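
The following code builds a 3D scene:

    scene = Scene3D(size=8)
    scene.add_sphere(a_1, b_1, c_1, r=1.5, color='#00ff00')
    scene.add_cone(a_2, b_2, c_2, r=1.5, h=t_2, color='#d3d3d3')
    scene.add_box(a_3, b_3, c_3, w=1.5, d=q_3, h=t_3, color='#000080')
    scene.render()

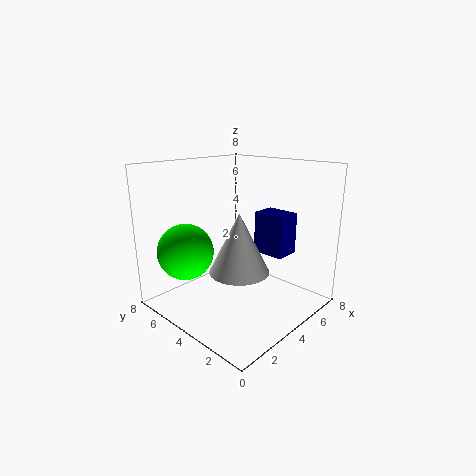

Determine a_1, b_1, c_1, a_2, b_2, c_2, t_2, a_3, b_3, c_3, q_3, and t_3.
a_1 = 1.5
b_1 = 5.5
c_1 = 3.5
a_2 = 2.5
b_2 = 2.5
c_2 = 3
t_2 = 3
a_3 = 6
b_3 = 2.5
c_3 = 2.5
q_3 = 2
t_3 = 2.5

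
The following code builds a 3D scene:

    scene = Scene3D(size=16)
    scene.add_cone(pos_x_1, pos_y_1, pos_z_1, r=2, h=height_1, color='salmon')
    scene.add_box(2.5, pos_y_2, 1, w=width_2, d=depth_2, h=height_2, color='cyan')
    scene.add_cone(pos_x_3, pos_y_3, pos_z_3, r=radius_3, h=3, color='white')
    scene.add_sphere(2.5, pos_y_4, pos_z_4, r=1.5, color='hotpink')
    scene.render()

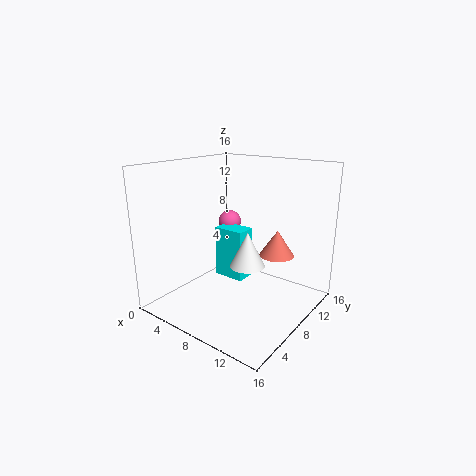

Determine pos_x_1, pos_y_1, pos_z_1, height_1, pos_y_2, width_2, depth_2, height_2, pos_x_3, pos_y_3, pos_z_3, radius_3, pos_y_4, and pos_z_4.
pos_x_1 = 11
pos_y_1 = 11.5
pos_z_1 = 5.5
height_1 = 3
pos_y_2 = 10.5
width_2 = 4
depth_2 = 2.5
height_2 = 6.5
pos_x_3 = 13.5
pos_y_3 = 2
pos_z_3 = 8.5
radius_3 = 1.5
pos_y_4 = 13.5
pos_z_4 = 7.5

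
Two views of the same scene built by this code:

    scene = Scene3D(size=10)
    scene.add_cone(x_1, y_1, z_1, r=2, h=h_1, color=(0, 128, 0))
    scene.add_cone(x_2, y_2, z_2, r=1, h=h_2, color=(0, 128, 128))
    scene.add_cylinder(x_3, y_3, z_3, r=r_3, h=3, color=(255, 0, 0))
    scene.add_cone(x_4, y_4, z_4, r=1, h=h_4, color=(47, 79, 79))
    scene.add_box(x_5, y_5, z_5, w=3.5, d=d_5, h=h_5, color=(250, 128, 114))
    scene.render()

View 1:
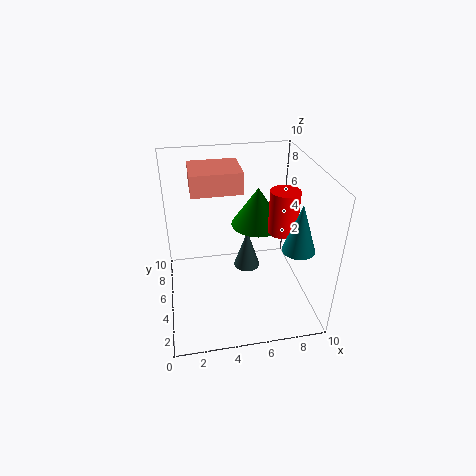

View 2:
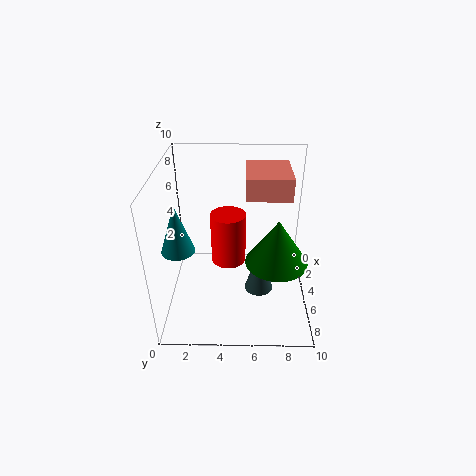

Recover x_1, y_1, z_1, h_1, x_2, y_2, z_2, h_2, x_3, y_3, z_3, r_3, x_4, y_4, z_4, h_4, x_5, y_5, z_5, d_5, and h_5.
x_1 = 7
y_1 = 7.5
z_1 = 4.5
h_1 = 3
x_2 = 8
y_2 = 1.5
z_2 = 6
h_2 = 3
x_3 = 8
y_3 = 4.5
z_3 = 5.5
r_3 = 1
x_4 = 6
y_4 = 6.5
z_4 = 1.5
h_4 = 3
x_5 = 2
y_5 = 5.5
z_5 = 8
d_5 = 3
h_5 = 1.5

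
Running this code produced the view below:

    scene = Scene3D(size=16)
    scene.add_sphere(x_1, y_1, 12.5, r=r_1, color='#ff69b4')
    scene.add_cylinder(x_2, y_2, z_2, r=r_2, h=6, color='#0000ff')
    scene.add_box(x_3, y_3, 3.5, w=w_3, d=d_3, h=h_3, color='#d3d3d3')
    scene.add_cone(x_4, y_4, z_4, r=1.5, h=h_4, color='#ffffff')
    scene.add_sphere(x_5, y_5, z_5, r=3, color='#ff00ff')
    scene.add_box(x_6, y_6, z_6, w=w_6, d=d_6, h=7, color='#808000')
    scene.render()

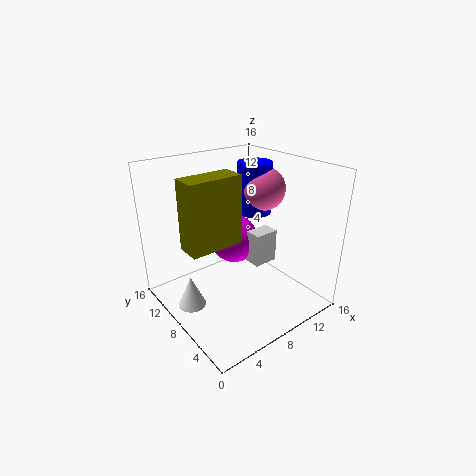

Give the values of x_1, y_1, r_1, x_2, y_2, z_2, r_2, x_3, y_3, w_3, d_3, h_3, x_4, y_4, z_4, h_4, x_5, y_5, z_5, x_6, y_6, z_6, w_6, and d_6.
x_1 = 12.5; y_1 = 9; r_1 = 2.5; x_2 = 12; y_2 = 10; z_2 = 9.5; r_2 = 2; x_3 = 10.5; y_3 = 7.5; w_3 = 3; d_3 = 2; h_3 = 4; x_4 = 2; y_4 = 8.5; z_4 = 1.5; h_4 = 3.5; x_5 = 10.5; y_5 = 12; z_5 = 5.5; x_6 = 1; y_6 = 5.5; z_6 = 9; w_6 = 5.5; d_6 = 2.5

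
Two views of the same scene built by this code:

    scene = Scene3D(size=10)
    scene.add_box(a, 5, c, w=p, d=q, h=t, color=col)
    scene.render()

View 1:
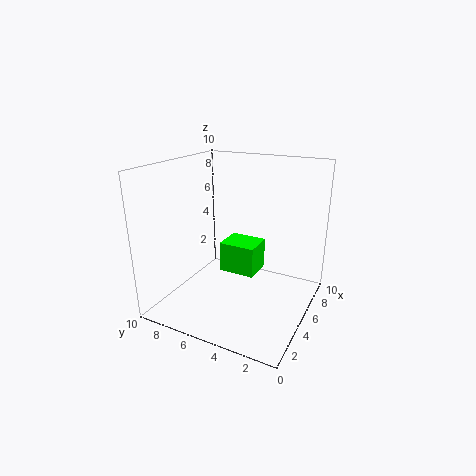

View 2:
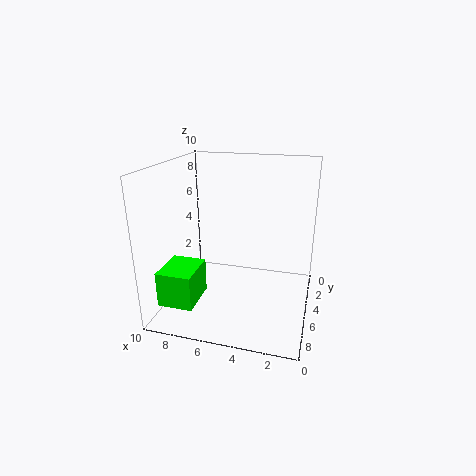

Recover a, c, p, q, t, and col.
a = 7.5; c = 0.5; p = 2.5; q = 3; t = 2.5; col = 'lime'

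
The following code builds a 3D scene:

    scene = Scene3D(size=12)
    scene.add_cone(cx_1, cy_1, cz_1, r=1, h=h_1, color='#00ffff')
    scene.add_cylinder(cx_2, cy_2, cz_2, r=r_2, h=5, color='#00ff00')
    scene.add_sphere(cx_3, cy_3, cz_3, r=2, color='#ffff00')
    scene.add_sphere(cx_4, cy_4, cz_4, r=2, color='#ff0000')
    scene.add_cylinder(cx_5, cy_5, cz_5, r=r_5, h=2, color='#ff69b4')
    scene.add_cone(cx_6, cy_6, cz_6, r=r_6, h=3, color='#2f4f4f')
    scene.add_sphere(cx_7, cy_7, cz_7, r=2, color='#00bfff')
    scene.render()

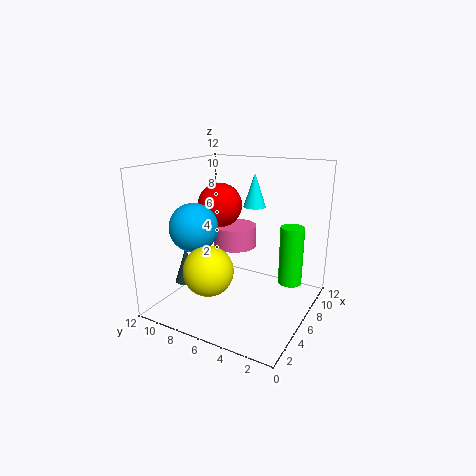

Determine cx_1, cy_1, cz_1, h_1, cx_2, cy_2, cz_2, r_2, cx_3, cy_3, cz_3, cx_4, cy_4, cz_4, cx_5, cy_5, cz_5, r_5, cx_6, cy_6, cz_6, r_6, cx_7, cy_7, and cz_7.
cx_1 = 9; cy_1 = 6; cz_1 = 8; h_1 = 3; cx_2 = 8; cy_2 = 2; cz_2 = 2; r_2 = 1; cx_3 = 3; cy_3 = 7; cz_3 = 4; cx_4 = 8; cy_4 = 9; cz_4 = 8; cx_5 = 9; cy_5 = 8; cz_5 = 4; r_5 = 2; cx_6 = 4; cy_6 = 10; cz_6 = 2; r_6 = 1; cx_7 = 4; cy_7 = 9; cz_7 = 7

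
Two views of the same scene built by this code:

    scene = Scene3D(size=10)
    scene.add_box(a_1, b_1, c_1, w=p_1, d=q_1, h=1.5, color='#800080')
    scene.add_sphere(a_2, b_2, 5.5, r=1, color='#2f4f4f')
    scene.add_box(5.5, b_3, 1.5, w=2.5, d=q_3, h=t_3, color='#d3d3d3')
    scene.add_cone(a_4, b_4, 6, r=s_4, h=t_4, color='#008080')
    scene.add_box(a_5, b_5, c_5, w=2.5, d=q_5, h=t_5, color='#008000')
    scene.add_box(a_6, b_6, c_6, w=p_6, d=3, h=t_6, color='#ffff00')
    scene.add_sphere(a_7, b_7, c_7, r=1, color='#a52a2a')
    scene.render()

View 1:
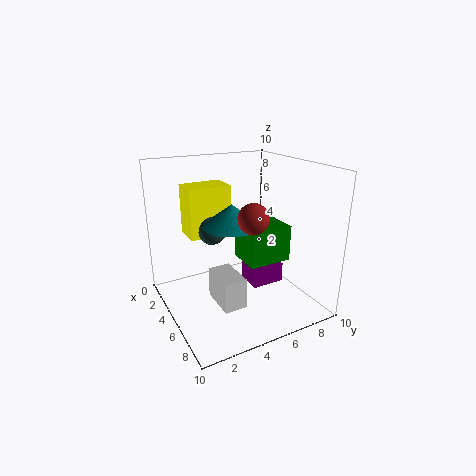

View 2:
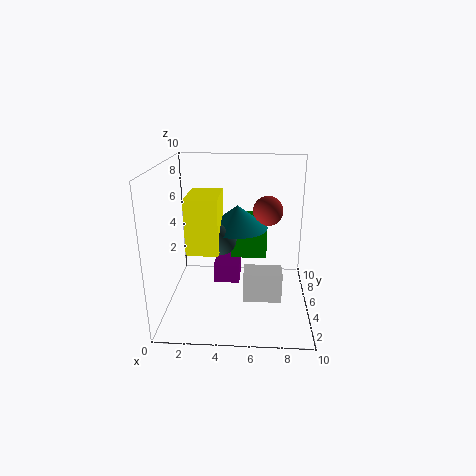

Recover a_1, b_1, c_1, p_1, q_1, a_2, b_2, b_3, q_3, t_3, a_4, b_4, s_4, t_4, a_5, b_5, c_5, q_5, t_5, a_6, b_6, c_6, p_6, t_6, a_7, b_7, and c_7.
a_1 = 3; b_1 = 6.5; c_1 = 0.5; p_1 = 2; q_1 = 2.5; a_2 = 4; b_2 = 3.5; b_3 = 2.5; q_3 = 1.5; t_3 = 2; a_4 = 5; b_4 = 4.5; s_4 = 2; t_4 = 1.5; a_5 = 4.5; b_5 = 5; c_5 = 3.5; q_5 = 3; t_5 = 2.5; a_6 = 2; b_6 = 2; c_6 = 5; p_6 = 2; t_6 = 3.5; a_7 = 7; b_7 = 5; c_7 = 7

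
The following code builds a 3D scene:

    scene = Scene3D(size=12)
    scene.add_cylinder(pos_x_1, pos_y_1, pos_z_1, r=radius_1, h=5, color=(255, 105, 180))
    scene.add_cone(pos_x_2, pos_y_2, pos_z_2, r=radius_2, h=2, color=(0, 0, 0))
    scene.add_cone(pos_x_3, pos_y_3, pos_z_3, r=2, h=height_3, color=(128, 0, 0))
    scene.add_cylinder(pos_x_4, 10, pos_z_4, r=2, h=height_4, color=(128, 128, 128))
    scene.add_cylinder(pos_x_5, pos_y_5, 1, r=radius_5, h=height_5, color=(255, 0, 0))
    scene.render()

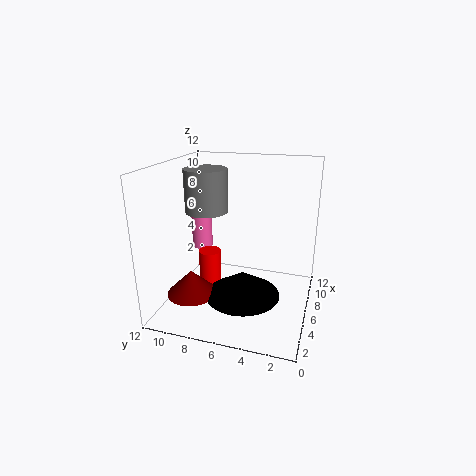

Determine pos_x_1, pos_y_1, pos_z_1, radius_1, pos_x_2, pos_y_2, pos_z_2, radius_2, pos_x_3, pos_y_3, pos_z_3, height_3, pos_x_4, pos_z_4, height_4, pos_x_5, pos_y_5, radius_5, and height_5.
pos_x_1 = 10; pos_y_1 = 11; pos_z_1 = 3; radius_1 = 1; pos_x_2 = 4; pos_y_2 = 5; pos_z_2 = 2; radius_2 = 3; pos_x_3 = 3; pos_y_3 = 9; pos_z_3 = 2; height_3 = 2; pos_x_4 = 9; pos_z_4 = 7; height_4 = 4; pos_x_5 = 7; pos_y_5 = 9; radius_5 = 1; height_5 = 3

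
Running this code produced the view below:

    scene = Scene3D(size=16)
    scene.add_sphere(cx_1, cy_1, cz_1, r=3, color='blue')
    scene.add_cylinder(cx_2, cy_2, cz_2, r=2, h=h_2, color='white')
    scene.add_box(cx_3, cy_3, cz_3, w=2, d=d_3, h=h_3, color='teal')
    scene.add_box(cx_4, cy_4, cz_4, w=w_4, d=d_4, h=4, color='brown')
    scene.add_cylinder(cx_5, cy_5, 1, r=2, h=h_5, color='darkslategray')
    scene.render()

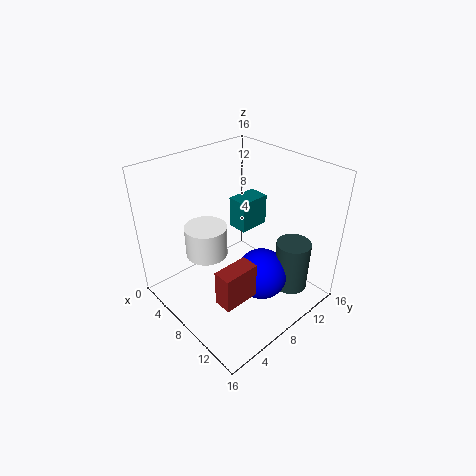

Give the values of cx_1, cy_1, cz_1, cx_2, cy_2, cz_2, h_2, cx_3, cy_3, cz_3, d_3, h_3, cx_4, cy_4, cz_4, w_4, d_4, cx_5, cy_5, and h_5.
cx_1 = 10; cy_1 = 10; cz_1 = 3; cx_2 = 9; cy_2 = 3; cz_2 = 9; h_2 = 3; cx_3 = 9; cy_3 = 6; cz_3 = 11; d_3 = 3; h_3 = 3; cx_4 = 10; cy_4 = 3; cz_4 = 3; w_4 = 2; d_4 = 4; cx_5 = 12; cy_5 = 13; h_5 = 6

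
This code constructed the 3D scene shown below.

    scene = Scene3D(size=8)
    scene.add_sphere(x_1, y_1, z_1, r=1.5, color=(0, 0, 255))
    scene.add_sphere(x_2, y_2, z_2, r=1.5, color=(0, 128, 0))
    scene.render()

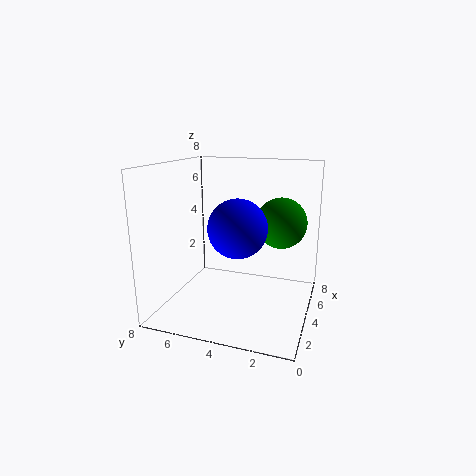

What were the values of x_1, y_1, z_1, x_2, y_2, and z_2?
x_1 = 2.5, y_1 = 3.5, z_1 = 5, x_2 = 6, y_2 = 2, z_2 = 4.5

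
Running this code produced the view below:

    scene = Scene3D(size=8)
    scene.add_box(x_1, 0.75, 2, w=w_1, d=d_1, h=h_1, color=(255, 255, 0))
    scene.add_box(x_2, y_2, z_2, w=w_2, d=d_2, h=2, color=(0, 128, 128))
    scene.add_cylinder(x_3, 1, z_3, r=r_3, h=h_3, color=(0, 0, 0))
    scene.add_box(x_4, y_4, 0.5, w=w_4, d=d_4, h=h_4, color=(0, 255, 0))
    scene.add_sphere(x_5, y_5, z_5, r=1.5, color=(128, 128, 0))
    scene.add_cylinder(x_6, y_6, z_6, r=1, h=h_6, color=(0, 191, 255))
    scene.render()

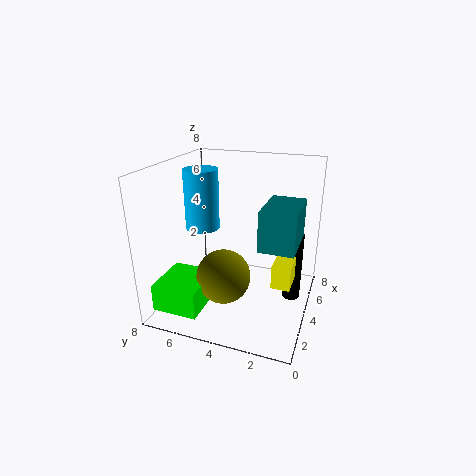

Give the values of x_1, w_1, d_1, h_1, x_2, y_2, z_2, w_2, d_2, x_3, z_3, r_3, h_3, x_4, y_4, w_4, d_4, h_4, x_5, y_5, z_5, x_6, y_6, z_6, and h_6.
x_1 = 2.75, w_1 = 1.5, d_1 = 1, h_1 = 1.25, x_2 = 1.75, y_2 = 0.5, z_2 = 4.5, w_2 = 2.75, d_2 = 1.75, x_3 = 5, z_3 = 0.25, r_3 = 0.5, h_3 = 4, x_4 = 0.75, y_4 = 5.25, w_4 = 2.75, d_4 = 2.5, h_4 = 1.5, x_5 = 3, y_5 = 4.5, z_5 = 2, x_6 = 4.75, y_6 = 6.5, z_6 = 4, h_6 = 3.5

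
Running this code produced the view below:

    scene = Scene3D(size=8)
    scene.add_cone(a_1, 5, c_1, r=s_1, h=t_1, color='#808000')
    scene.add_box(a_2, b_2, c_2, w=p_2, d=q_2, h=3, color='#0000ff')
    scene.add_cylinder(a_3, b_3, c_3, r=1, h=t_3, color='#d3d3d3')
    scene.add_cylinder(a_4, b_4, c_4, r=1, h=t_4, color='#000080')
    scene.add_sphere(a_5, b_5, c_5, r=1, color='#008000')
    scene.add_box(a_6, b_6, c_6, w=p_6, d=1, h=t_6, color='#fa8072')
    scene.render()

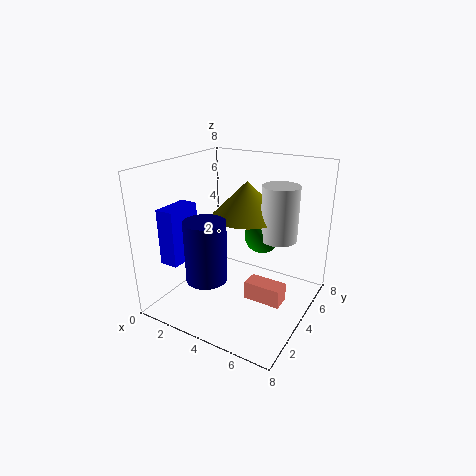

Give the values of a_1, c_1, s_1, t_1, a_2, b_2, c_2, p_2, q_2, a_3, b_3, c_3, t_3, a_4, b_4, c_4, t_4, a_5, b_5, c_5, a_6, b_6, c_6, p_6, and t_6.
a_1 = 4, c_1 = 5, s_1 = 2, t_1 = 2, a_2 = 1, b_2 = 1, c_2 = 3, p_2 = 1, q_2 = 2, a_3 = 6, b_3 = 5, c_3 = 4, t_3 = 3, a_4 = 4, b_4 = 1, c_4 = 3, t_4 = 3, a_5 = 5, b_5 = 5, c_5 = 4, a_6 = 5, b_6 = 3, c_6 = 1, p_6 = 2, t_6 = 1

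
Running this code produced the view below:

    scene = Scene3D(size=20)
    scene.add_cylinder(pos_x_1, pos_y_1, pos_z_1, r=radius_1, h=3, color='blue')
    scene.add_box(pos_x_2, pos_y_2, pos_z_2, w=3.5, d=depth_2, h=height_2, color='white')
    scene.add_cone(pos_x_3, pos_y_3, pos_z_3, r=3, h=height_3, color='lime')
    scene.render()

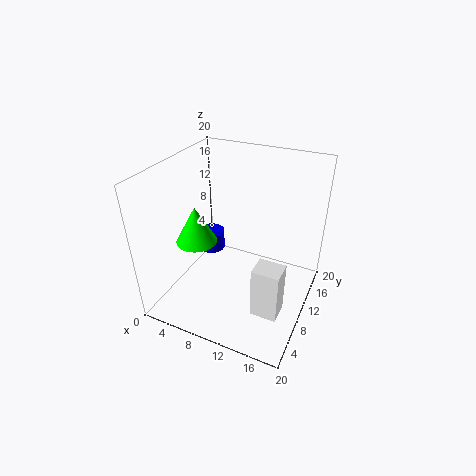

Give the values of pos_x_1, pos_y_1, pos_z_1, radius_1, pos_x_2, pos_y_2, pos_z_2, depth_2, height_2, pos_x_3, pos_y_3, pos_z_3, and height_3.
pos_x_1 = 4
pos_y_1 = 13
pos_z_1 = 5
radius_1 = 2
pos_x_2 = 14.5
pos_y_2 = 4
pos_z_2 = 3
depth_2 = 3
height_2 = 7
pos_x_3 = 3.5
pos_y_3 = 9.5
pos_z_3 = 8
height_3 = 5.5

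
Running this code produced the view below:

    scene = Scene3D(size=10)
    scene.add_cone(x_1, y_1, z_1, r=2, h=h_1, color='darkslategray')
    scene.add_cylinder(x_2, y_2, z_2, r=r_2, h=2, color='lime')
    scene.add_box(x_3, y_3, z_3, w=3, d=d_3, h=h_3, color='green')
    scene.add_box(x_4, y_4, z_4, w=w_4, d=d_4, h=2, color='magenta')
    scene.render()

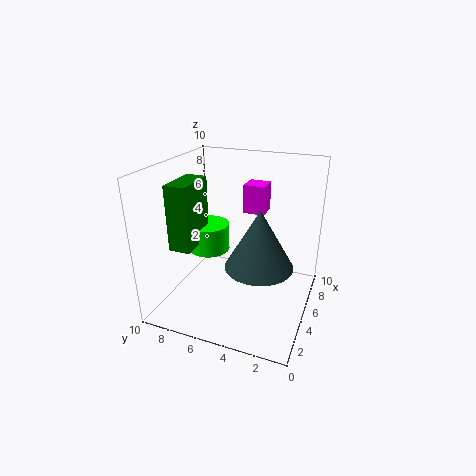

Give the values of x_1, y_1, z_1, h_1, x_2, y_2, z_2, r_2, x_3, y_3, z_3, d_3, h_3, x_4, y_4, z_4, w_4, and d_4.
x_1 = 2; y_1 = 2.5; z_1 = 5; h_1 = 3.5; x_2 = 5.5; y_2 = 7.5; z_2 = 3.5; r_2 = 1.5; x_3 = 2.5; y_3 = 7.5; z_3 = 4.5; d_3 = 1.5; h_3 = 4.5; x_4 = 6; y_4 = 3.5; z_4 = 6.5; w_4 = 1.5; d_4 = 1.5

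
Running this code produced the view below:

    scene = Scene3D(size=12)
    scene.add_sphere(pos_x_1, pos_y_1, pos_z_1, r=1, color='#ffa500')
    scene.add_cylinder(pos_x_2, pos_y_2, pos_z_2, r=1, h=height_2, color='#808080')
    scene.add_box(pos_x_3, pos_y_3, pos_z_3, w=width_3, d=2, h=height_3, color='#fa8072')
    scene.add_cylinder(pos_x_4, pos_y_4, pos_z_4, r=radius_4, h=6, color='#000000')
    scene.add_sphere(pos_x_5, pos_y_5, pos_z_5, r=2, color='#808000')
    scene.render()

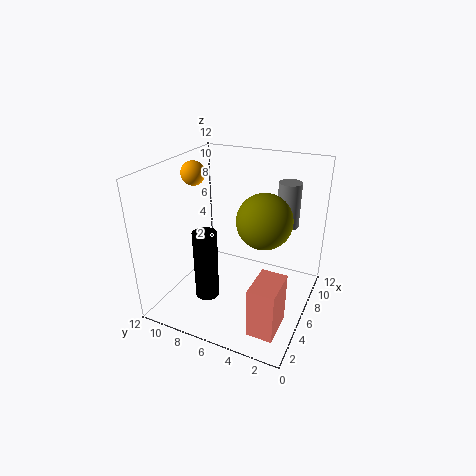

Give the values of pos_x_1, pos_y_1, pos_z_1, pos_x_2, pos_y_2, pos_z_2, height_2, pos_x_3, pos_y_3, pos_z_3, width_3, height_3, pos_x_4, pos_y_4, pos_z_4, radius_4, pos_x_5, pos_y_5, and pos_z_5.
pos_x_1 = 6, pos_y_1 = 10, pos_z_1 = 11, pos_x_2 = 10, pos_y_2 = 3, pos_z_2 = 6, height_2 = 4, pos_x_3 = 1, pos_y_3 = 1, pos_z_3 = 1, width_3 = 3, height_3 = 4, pos_x_4 = 4, pos_y_4 = 8, pos_z_4 = 1, radius_4 = 1, pos_x_5 = 4, pos_y_5 = 3, pos_z_5 = 9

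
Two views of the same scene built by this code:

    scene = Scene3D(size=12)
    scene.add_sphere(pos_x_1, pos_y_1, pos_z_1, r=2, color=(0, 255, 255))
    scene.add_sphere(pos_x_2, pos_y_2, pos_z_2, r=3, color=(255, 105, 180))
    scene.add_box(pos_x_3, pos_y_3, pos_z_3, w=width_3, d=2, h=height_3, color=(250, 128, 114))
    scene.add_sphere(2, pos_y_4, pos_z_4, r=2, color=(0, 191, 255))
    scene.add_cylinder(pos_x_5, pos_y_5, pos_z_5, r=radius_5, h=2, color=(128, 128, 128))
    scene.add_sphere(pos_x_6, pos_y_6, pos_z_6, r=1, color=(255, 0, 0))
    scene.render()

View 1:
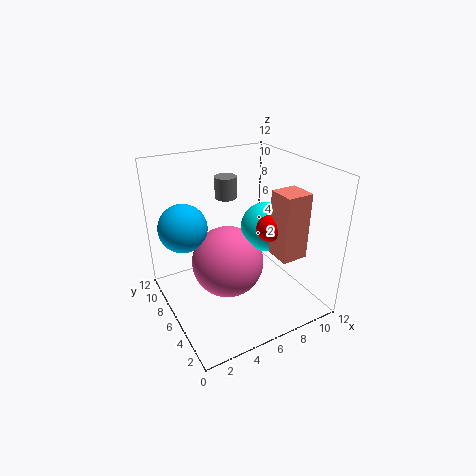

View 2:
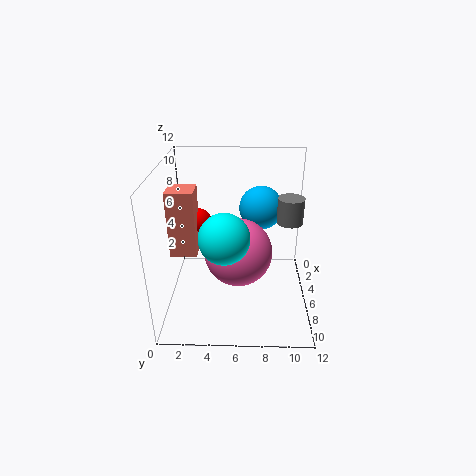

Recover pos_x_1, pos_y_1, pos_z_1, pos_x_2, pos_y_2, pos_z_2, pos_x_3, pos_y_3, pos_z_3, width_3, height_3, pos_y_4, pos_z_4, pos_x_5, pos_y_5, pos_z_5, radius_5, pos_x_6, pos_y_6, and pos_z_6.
pos_x_1 = 8, pos_y_1 = 5, pos_z_1 = 7, pos_x_2 = 5, pos_y_2 = 6, pos_z_2 = 4, pos_x_3 = 7, pos_y_3 = 1, pos_z_3 = 6, width_3 = 2, height_3 = 5, pos_y_4 = 8, pos_z_4 = 7, pos_x_5 = 7, pos_y_5 = 10, pos_z_5 = 8, radius_5 = 1, pos_x_6 = 7, pos_y_6 = 3, pos_z_6 = 8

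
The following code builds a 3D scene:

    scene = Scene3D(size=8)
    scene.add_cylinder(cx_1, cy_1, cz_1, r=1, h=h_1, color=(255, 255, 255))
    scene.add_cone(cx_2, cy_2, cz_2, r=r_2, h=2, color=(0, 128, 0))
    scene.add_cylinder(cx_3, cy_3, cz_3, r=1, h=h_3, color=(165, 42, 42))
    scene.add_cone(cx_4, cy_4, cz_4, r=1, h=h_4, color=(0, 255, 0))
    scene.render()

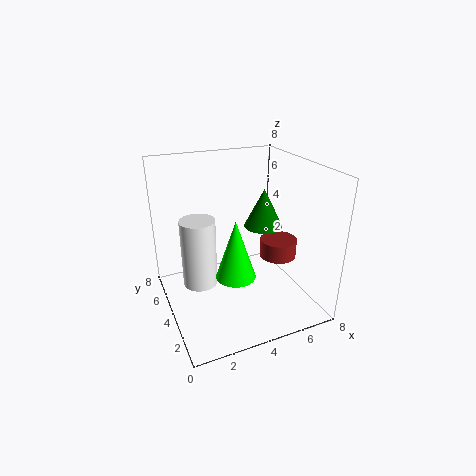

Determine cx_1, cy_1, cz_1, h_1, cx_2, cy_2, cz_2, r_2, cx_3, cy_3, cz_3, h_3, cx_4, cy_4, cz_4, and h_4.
cx_1 = 2; cy_1 = 5; cz_1 = 1; h_1 = 4; cx_2 = 5; cy_2 = 3; cz_2 = 5; r_2 = 1; cx_3 = 6; cy_3 = 3; cz_3 = 3; h_3 = 1; cx_4 = 3; cy_4 = 2; cz_4 = 3; h_4 = 3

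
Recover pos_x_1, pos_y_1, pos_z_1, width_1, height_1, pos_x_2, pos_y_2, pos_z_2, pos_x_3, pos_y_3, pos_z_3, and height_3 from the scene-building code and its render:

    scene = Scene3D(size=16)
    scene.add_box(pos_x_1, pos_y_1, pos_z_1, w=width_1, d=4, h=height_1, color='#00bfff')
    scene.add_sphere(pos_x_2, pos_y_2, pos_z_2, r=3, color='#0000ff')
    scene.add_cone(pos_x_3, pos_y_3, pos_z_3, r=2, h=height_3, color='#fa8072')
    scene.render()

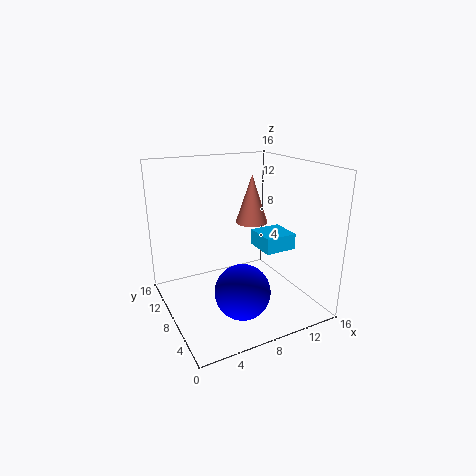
pos_x_1 = 12
pos_y_1 = 8
pos_z_1 = 5
width_1 = 4
height_1 = 2
pos_x_2 = 7
pos_y_2 = 5
pos_z_2 = 3
pos_x_3 = 12
pos_y_3 = 12
pos_z_3 = 8
height_3 = 6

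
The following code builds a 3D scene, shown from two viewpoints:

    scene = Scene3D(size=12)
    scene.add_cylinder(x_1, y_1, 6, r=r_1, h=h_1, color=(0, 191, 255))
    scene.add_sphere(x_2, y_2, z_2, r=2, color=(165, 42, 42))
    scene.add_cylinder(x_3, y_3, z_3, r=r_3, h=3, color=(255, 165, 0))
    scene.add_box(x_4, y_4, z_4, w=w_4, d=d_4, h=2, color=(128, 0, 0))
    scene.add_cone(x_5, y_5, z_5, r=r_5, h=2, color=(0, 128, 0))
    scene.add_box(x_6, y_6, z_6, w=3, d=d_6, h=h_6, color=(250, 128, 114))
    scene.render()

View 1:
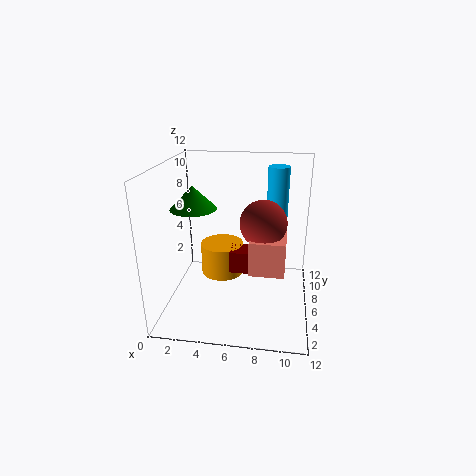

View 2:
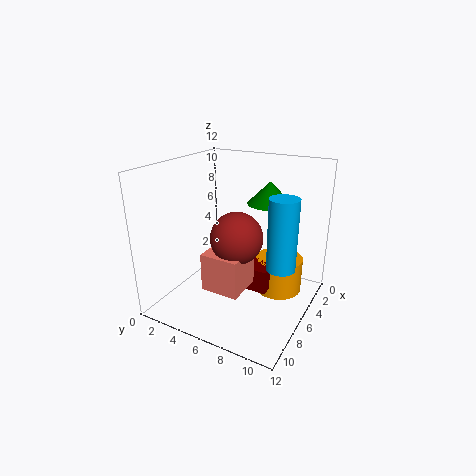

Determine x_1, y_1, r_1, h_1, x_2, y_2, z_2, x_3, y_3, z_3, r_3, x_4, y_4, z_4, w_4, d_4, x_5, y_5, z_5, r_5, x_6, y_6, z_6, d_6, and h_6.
x_1 = 9; y_1 = 11; r_1 = 1; h_1 = 5; x_2 = 8; y_2 = 7; z_2 = 7; x_3 = 4; y_3 = 9; z_3 = 1; r_3 = 2; x_4 = 5; y_4 = 7; z_4 = 2; w_4 = 2; d_4 = 2; x_5 = 2; y_5 = 7; z_5 = 8; r_5 = 2; x_6 = 7; y_6 = 5; z_6 = 3; d_6 = 3; h_6 = 3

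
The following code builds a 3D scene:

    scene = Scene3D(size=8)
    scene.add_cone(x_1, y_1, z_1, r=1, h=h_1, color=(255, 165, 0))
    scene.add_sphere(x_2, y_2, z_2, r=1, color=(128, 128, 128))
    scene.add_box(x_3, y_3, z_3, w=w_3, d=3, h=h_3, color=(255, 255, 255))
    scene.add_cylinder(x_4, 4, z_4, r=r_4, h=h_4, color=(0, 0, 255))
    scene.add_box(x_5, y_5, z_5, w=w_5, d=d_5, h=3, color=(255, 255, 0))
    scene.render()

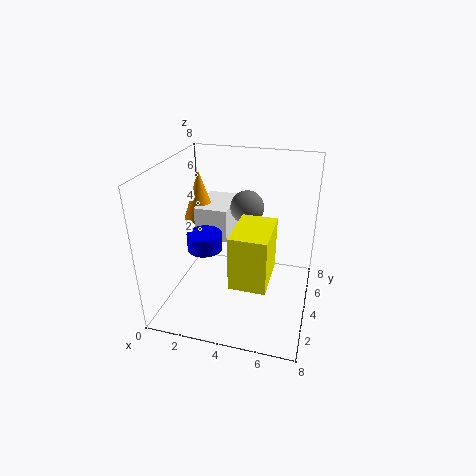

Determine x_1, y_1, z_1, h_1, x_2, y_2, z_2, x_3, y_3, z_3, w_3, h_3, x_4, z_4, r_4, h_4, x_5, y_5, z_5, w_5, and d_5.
x_1 = 1, y_1 = 6, z_1 = 4, h_1 = 3, x_2 = 4, y_2 = 6, z_2 = 5, x_3 = 1, y_3 = 5, z_3 = 3, w_3 = 2, h_3 = 2, x_4 = 2, z_4 = 3, r_4 = 1, h_4 = 1, x_5 = 4, y_5 = 2, z_5 = 2, w_5 = 2, d_5 = 3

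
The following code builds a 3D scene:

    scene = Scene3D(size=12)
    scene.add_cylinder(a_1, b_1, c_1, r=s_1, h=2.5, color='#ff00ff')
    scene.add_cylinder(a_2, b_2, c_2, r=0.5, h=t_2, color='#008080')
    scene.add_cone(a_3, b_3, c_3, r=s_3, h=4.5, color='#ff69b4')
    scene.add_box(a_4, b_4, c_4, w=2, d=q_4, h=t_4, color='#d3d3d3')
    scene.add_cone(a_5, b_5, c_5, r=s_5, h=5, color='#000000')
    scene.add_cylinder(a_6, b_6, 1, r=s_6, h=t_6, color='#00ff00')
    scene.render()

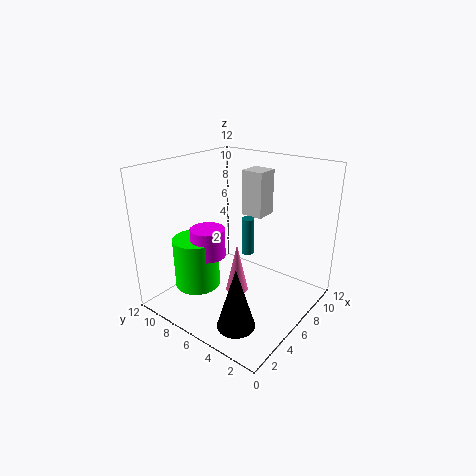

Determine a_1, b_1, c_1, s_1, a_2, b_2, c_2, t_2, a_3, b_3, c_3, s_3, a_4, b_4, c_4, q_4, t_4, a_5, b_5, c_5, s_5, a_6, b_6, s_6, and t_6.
a_1 = 5, b_1 = 8.5, c_1 = 4, s_1 = 1.5, a_2 = 6, b_2 = 5, c_2 = 5, t_2 = 3, a_3 = 6.5, b_3 = 6.5, c_3 = 0.5, s_3 = 1, a_4 = 8.5, b_4 = 5.5, c_4 = 7, q_4 = 2, t_4 = 4, a_5 = 2.5, b_5 = 3.5, c_5 = 0.5, s_5 = 1.5, a_6 = 4.5, b_6 = 9.5, s_6 = 2, t_6 = 4.5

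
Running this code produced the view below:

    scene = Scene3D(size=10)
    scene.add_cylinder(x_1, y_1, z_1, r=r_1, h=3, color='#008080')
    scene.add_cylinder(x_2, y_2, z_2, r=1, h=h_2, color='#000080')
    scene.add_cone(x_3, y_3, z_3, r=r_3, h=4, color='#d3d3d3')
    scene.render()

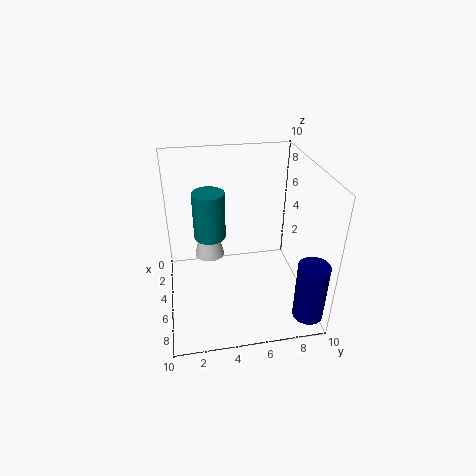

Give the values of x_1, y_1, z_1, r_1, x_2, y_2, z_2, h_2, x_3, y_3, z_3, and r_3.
x_1 = 6
y_1 = 3
z_1 = 6
r_1 = 1
x_2 = 9
y_2 = 9
z_2 = 1
h_2 = 4
x_3 = 5
y_3 = 3
z_3 = 4
r_3 = 1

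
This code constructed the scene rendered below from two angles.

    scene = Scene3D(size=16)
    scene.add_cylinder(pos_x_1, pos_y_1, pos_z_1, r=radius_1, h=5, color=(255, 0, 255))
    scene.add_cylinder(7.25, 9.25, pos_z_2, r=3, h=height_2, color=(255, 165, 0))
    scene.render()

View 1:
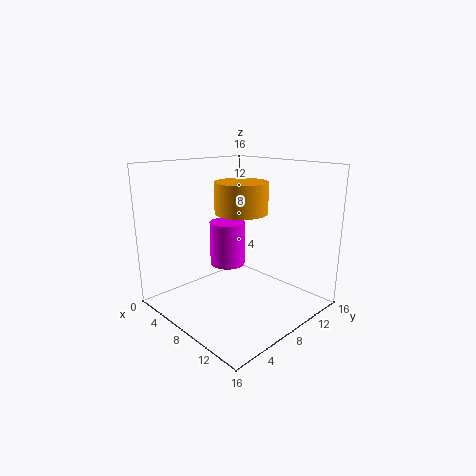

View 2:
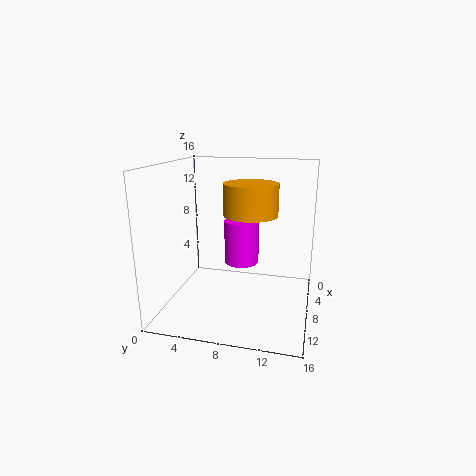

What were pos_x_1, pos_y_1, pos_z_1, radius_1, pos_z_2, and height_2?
pos_x_1 = 6.25; pos_y_1 = 8; pos_z_1 = 4.5; radius_1 = 2; pos_z_2 = 10.5; height_2 = 3.5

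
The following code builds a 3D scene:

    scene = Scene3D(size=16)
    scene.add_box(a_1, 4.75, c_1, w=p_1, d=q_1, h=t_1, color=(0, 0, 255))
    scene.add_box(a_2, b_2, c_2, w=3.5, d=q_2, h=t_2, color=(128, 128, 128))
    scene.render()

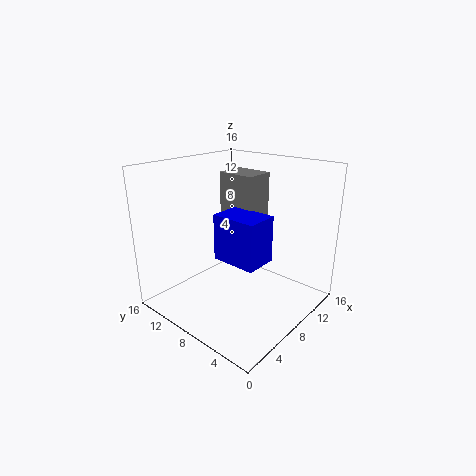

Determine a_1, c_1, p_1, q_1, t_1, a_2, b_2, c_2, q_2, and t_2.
a_1 = 6.25; c_1 = 5.5; p_1 = 3.75; q_1 = 5.25; t_1 = 5.25; a_2 = 9.75; b_2 = 7.75; c_2 = 9; q_2 = 4.5; t_2 = 5.5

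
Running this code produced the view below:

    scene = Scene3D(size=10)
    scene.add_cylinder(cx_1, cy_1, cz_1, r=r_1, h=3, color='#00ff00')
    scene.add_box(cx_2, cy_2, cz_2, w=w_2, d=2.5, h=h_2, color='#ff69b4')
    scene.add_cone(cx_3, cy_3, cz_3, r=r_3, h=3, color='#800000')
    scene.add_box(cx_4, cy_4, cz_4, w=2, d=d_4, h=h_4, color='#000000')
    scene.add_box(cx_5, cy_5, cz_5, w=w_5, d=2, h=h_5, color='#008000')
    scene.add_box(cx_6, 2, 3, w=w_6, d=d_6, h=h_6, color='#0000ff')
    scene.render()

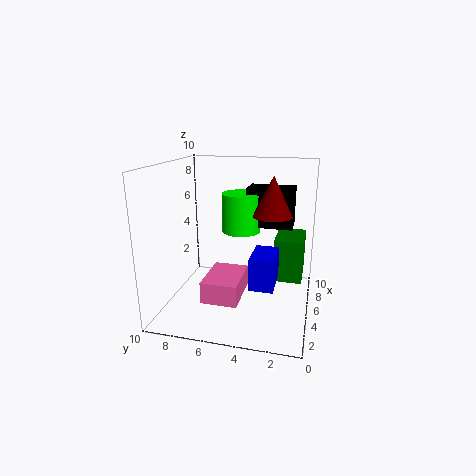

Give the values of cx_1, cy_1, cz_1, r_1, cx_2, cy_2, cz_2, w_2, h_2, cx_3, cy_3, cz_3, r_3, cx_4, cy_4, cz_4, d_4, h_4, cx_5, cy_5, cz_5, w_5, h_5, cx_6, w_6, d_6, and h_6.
cx_1 = 8; cy_1 = 5.5; cz_1 = 4.5; r_1 = 1.5; cx_2 = 2.5; cy_2 = 4.5; cz_2 = 1; w_2 = 3.5; h_2 = 1.5; cx_3 = 7.5; cy_3 = 3; cz_3 = 6; r_3 = 1.5; cx_4 = 7.5; cy_4 = 1.5; cz_4 = 5; d_4 = 3.5; h_4 = 3; cx_5 = 5; cy_5 = 0.5; cz_5 = 2; w_5 = 3; h_5 = 3; cx_6 = 1.5; w_6 = 2.5; d_6 = 1.5; h_6 = 2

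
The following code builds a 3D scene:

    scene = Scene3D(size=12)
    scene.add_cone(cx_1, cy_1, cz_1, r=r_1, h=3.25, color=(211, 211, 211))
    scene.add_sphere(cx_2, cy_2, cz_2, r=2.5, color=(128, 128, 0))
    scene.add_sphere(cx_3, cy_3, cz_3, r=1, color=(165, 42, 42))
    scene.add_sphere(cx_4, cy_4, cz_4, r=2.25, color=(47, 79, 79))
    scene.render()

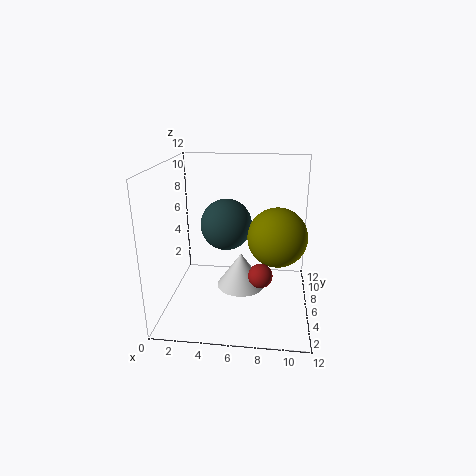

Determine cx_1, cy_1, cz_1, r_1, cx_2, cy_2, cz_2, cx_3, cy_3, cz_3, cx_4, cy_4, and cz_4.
cx_1 = 6, cy_1 = 8.25, cz_1 = 0.25, r_1 = 2.25, cx_2 = 9.25, cy_2 = 6.5, cz_2 = 6, cx_3 = 8, cy_3 = 4.75, cz_3 = 3.25, cx_4 = 4.75, cy_4 = 7.75, cz_4 = 6.5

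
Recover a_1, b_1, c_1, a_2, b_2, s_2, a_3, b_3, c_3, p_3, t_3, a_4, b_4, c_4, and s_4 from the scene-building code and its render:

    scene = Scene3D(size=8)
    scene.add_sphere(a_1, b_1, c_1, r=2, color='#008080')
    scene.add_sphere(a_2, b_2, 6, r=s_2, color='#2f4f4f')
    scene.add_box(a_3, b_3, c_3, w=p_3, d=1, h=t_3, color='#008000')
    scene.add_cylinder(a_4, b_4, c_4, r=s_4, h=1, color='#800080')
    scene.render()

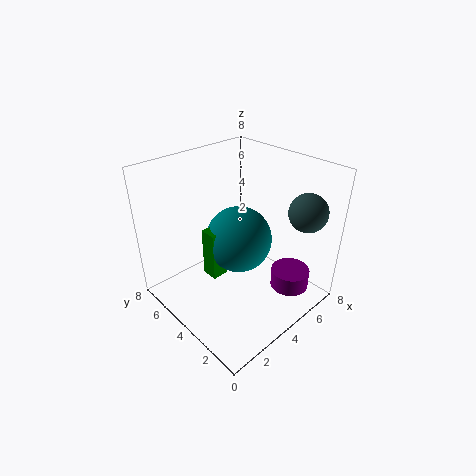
a_1 = 5, b_1 = 5, c_1 = 3, a_2 = 6, b_2 = 1, s_2 = 1, a_3 = 3, b_3 = 5, c_3 = 1, p_3 = 1, t_3 = 3, a_4 = 5, b_4 = 1, c_4 = 2, s_4 = 1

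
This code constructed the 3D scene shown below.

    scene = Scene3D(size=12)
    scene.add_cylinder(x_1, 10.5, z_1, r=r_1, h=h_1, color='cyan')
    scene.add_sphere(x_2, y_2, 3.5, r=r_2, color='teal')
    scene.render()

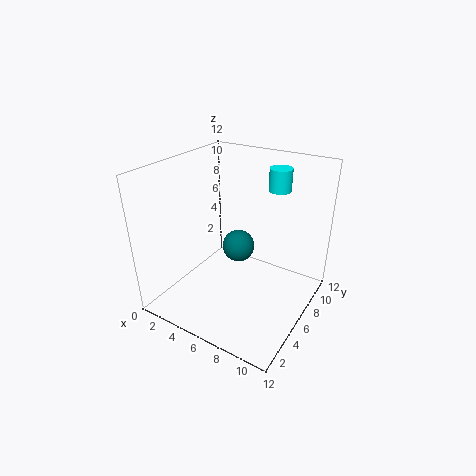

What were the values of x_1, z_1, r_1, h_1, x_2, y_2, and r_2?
x_1 = 7.5, z_1 = 9, r_1 = 1, h_1 = 2, x_2 = 4.5, y_2 = 8.5, r_2 = 1.5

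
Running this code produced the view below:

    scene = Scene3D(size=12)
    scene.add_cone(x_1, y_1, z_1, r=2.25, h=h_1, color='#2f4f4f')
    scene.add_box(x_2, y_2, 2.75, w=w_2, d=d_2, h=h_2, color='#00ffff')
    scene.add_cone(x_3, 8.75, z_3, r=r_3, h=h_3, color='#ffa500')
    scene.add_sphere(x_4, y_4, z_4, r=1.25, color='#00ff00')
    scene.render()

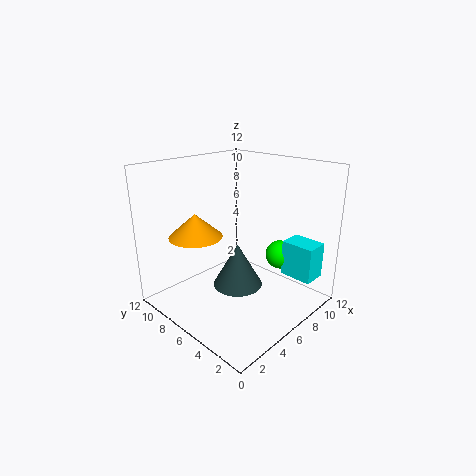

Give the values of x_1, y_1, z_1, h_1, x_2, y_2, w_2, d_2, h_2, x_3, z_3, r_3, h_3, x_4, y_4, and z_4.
x_1 = 7, y_1 = 7, z_1 = 0.75, h_1 = 4, x_2 = 8.5, y_2 = 0.5, w_2 = 2, d_2 = 2.75, h_2 = 3, x_3 = 3.75, z_3 = 6, r_3 = 2.25, h_3 = 2, x_4 = 9.25, y_4 = 4, z_4 = 4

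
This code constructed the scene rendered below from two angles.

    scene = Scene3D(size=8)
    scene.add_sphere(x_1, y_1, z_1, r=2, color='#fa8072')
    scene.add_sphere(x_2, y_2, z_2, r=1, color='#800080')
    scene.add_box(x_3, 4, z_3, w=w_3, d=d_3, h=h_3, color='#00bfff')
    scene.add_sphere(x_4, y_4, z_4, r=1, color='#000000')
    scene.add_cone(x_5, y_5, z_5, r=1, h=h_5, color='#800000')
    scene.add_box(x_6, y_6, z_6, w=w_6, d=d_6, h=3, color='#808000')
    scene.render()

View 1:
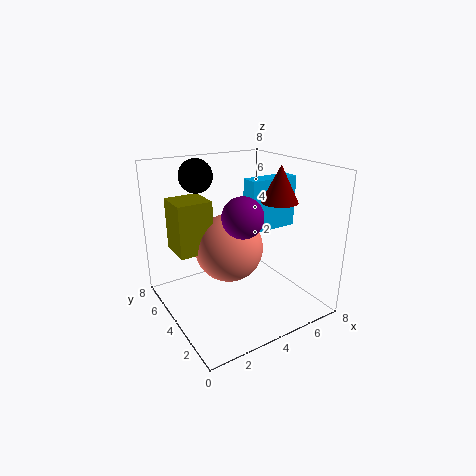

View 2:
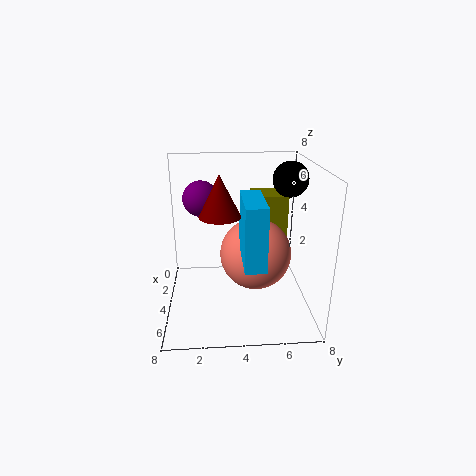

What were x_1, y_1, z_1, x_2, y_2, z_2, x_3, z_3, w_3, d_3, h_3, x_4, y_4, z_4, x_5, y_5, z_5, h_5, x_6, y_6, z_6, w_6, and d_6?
x_1 = 4; y_1 = 5; z_1 = 3; x_2 = 3; y_2 = 2; z_2 = 6; x_3 = 5; z_3 = 4; w_3 = 3; d_3 = 1; h_3 = 3; x_4 = 3; y_4 = 7; z_4 = 7; x_5 = 6; y_5 = 3; z_5 = 6; h_5 = 2; x_6 = 1; y_6 = 5; z_6 = 3; w_6 = 2; d_6 = 2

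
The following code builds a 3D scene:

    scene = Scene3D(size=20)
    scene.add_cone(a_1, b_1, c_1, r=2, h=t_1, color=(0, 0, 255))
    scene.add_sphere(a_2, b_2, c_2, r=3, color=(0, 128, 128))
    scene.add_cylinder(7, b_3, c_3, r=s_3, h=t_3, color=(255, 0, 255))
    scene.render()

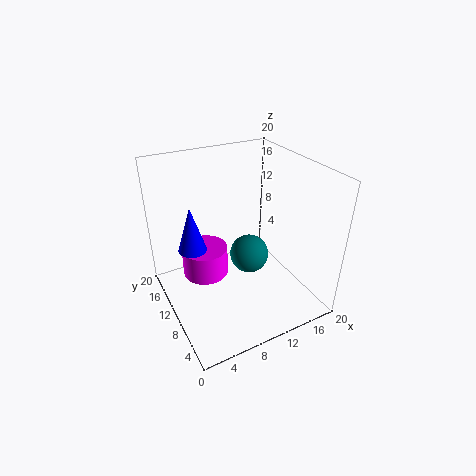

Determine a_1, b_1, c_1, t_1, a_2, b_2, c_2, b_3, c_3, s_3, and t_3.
a_1 = 4.25
b_1 = 12.75
c_1 = 8.25
t_1 = 6.5
a_2 = 13.5
b_2 = 12.75
c_2 = 4.5
b_3 = 15.25
c_3 = 1.75
s_3 = 3.5
t_3 = 4.5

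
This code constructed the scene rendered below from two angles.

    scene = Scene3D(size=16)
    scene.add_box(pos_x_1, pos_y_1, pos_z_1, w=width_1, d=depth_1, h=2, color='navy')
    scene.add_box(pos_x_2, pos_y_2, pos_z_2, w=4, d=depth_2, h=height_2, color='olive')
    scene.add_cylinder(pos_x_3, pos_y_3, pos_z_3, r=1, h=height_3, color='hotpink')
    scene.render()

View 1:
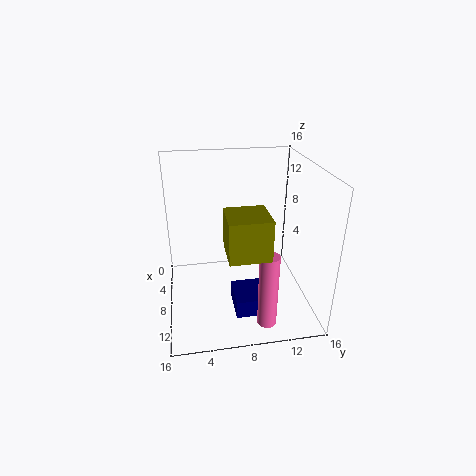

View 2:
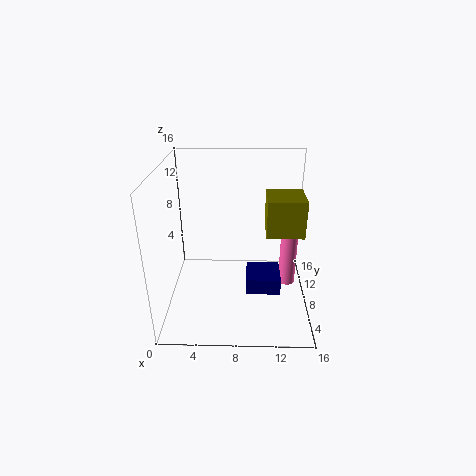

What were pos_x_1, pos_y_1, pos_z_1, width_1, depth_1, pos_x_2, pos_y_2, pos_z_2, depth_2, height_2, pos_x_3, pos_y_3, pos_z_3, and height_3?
pos_x_1 = 9; pos_y_1 = 7; pos_z_1 = 1; width_1 = 4; depth_1 = 4; pos_x_2 = 11; pos_y_2 = 6; pos_z_2 = 9; depth_2 = 4; height_2 = 4; pos_x_3 = 14; pos_y_3 = 10; pos_z_3 = 1; height_3 = 8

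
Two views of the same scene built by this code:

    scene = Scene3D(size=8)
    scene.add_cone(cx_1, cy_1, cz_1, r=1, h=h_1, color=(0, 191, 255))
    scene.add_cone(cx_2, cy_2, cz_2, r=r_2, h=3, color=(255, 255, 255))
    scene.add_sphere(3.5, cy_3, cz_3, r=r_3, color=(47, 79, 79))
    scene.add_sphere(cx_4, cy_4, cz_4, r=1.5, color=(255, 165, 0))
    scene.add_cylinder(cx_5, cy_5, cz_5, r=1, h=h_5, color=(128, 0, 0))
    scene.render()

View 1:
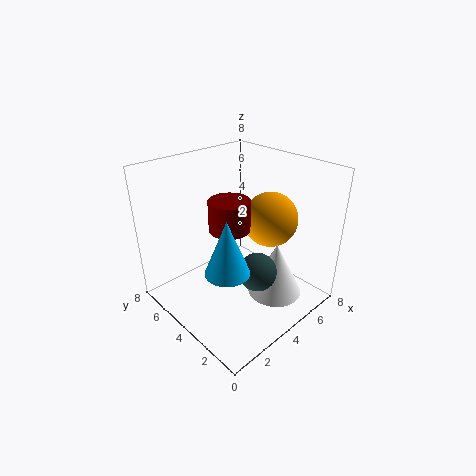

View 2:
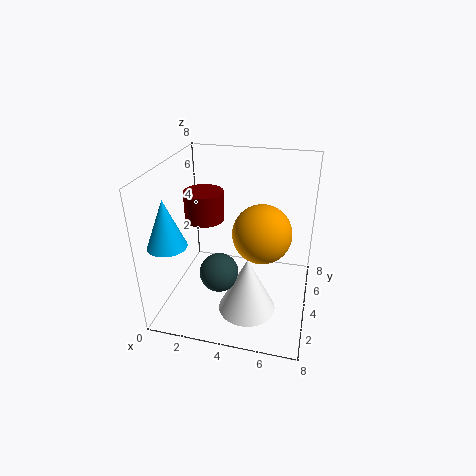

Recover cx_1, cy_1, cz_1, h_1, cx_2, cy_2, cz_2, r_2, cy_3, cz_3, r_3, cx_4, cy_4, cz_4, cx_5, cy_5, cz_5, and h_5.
cx_1 = 1, cy_1 = 1.5, cz_1 = 4.5, h_1 = 2.5, cx_2 = 5, cy_2 = 2, cz_2 = 1, r_2 = 1.5, cy_3 = 2, cz_3 = 3, r_3 = 1, cx_4 = 5.5, cy_4 = 3, cz_4 = 5, cx_5 = 2.5, cy_5 = 3, cz_5 = 5.5, h_5 = 1.5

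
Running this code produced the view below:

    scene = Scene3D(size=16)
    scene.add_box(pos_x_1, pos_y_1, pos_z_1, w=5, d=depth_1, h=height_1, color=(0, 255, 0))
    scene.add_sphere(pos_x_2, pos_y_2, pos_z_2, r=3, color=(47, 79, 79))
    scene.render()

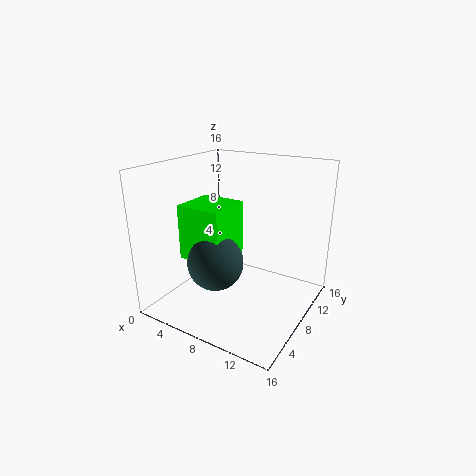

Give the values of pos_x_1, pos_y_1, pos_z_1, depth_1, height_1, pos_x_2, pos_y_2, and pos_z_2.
pos_x_1 = 3, pos_y_1 = 4, pos_z_1 = 6, depth_1 = 5, height_1 = 6, pos_x_2 = 7, pos_y_2 = 5, pos_z_2 = 6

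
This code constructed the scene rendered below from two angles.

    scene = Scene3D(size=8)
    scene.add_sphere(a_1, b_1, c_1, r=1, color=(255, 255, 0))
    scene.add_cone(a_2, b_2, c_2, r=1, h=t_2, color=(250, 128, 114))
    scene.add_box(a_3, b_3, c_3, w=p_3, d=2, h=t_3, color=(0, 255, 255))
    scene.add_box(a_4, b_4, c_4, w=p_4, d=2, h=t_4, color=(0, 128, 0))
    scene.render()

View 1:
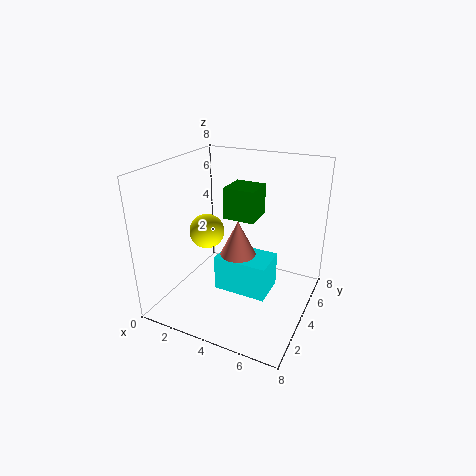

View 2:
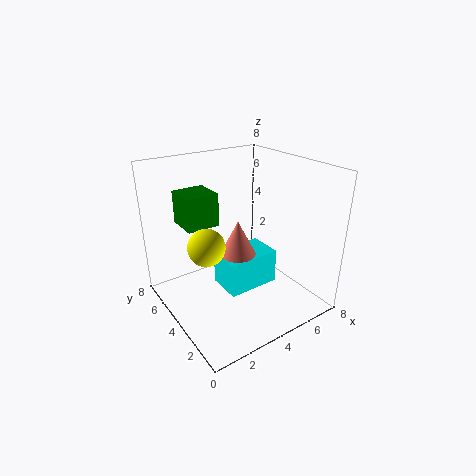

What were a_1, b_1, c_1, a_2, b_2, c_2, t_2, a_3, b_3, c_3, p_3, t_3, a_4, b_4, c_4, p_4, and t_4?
a_1 = 2
b_1 = 4
c_1 = 4
a_2 = 4
b_2 = 4
c_2 = 3
t_2 = 2
a_3 = 3
b_3 = 3
c_3 = 1
p_3 = 3
t_3 = 2
a_4 = 2
b_4 = 6
c_4 = 4
p_4 = 2
t_4 = 2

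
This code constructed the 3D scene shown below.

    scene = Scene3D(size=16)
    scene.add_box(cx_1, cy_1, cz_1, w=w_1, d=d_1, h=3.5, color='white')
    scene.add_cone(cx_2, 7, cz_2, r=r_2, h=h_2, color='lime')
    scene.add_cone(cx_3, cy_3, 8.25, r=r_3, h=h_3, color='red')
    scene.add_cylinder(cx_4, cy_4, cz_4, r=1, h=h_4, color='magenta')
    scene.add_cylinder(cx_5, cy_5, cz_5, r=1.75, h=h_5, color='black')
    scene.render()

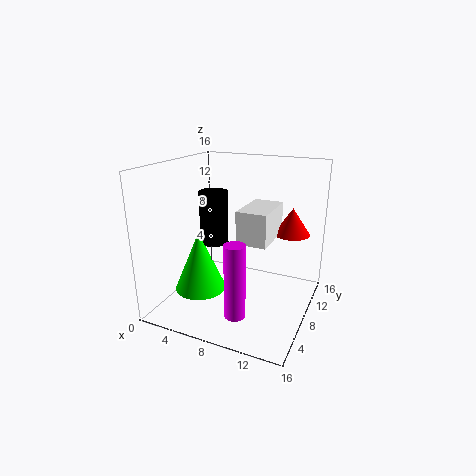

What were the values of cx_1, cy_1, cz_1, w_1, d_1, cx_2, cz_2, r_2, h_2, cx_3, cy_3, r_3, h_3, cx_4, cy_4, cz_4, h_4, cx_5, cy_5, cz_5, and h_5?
cx_1 = 8.75, cy_1 = 5.75, cz_1 = 8.25, w_1 = 3.25, d_1 = 5.5, cx_2 = 3.5, cz_2 = 1.25, r_2 = 3, h_2 = 7, cx_3 = 13.25, cy_3 = 11, r_3 = 2, h_3 = 3, cx_4 = 10.75, cy_4 = 1.25, cz_4 = 3, h_4 = 7.25, cx_5 = 3.5, cy_5 = 10.75, cz_5 = 5.75, h_5 = 6.5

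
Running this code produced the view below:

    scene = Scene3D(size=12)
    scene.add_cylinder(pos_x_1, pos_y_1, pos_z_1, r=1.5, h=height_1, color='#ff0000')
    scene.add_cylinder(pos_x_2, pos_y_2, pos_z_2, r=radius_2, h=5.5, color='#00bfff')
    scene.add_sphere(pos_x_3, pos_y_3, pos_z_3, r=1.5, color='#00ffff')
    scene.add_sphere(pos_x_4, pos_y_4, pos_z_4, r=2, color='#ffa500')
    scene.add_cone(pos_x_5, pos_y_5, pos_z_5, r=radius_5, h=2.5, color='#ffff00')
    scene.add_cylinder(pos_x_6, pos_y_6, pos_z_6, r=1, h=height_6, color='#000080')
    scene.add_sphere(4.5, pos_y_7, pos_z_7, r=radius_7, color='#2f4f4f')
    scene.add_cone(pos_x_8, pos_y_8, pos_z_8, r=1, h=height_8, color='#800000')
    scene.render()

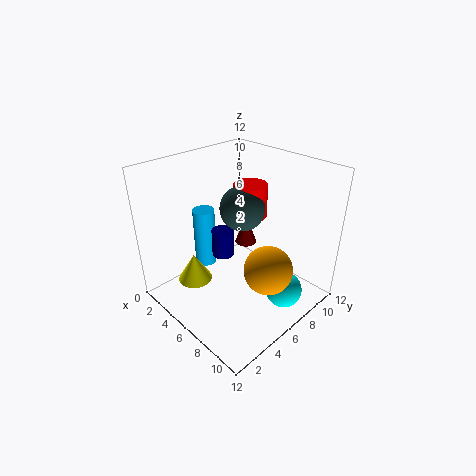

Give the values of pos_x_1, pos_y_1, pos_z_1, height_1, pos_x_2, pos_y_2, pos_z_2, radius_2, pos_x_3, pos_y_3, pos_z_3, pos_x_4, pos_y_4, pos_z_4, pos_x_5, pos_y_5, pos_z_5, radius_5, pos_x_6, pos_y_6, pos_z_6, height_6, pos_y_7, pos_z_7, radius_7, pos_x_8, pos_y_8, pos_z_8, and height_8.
pos_x_1 = 4.5; pos_y_1 = 9; pos_z_1 = 6.5; height_1 = 3; pos_x_2 = 1.5; pos_y_2 = 6; pos_z_2 = 1.5; radius_2 = 1; pos_x_3 = 10; pos_y_3 = 7.5; pos_z_3 = 2; pos_x_4 = 9; pos_y_4 = 6.5; pos_z_4 = 4; pos_x_5 = 3; pos_y_5 = 3.5; pos_z_5 = 1.5; radius_5 = 1.5; pos_x_6 = 3.5; pos_y_6 = 6.5; pos_z_6 = 3; height_6 = 2.5; pos_y_7 = 8; pos_z_7 = 7.5; radius_7 = 2; pos_x_8 = 4; pos_y_8 = 9; pos_z_8 = 3.5; height_8 = 3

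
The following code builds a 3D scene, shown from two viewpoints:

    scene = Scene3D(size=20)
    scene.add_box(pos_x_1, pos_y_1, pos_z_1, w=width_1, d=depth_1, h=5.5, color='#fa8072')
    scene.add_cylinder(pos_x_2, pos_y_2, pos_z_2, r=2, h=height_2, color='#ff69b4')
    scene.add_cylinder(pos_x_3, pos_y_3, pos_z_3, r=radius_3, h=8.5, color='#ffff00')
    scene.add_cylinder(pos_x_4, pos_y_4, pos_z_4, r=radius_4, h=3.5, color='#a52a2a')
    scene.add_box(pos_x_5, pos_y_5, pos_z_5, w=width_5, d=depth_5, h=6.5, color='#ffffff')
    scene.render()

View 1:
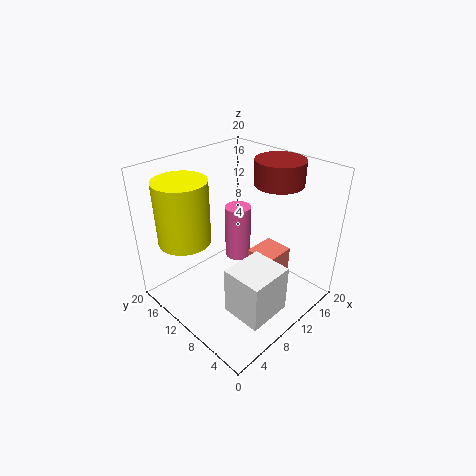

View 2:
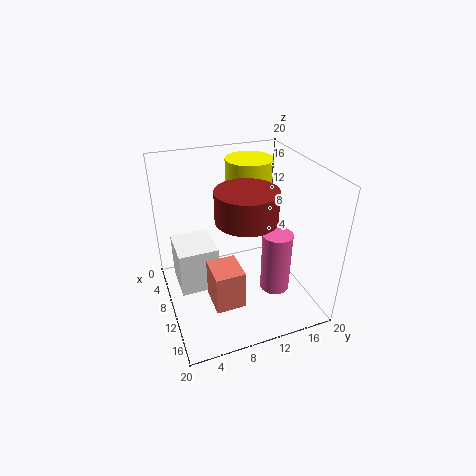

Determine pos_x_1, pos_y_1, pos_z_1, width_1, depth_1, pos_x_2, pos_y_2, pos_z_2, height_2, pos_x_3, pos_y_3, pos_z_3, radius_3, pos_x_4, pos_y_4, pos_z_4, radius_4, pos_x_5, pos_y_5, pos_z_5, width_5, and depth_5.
pos_x_1 = 11
pos_y_1 = 5
pos_z_1 = 2.5
width_1 = 4.5
depth_1 = 4
pos_x_2 = 14
pos_y_2 = 14
pos_z_2 = 3.5
height_2 = 8.5
pos_x_3 = 4
pos_y_3 = 14
pos_z_3 = 10.5
radius_3 = 3.5
pos_x_4 = 16.5
pos_y_4 = 8.5
pos_z_4 = 16.5
radius_4 = 3.5
pos_x_5 = 4.5
pos_y_5 = 1.5
pos_z_5 = 2.5
width_5 = 6
depth_5 = 5.5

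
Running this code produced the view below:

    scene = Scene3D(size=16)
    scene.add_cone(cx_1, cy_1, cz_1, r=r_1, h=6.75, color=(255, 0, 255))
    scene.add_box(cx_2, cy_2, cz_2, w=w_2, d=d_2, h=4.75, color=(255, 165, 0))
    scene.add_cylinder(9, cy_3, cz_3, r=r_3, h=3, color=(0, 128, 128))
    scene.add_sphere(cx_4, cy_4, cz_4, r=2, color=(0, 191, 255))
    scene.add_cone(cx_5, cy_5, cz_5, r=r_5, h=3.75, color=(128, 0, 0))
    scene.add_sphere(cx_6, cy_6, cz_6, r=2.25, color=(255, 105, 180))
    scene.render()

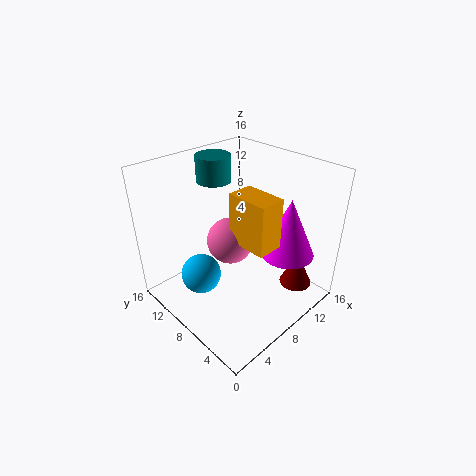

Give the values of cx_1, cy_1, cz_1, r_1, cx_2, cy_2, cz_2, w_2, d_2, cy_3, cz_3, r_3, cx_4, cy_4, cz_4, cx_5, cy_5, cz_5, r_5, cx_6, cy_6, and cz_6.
cx_1 = 12.25; cy_1 = 4.25; cz_1 = 5.75; r_1 = 3; cx_2 = 4.25; cy_2 = 1.25; cz_2 = 10.75; w_2 = 2.5; d_2 = 4; cy_3 = 13; cz_3 = 13; r_3 = 2; cx_4 = 2.5; cy_4 = 7.75; cz_4 = 6.25; cx_5 = 11.5; cy_5 = 2.25; cz_5 = 3.25; r_5 = 1.75; cx_6 = 5; cy_6 = 6; cz_6 = 10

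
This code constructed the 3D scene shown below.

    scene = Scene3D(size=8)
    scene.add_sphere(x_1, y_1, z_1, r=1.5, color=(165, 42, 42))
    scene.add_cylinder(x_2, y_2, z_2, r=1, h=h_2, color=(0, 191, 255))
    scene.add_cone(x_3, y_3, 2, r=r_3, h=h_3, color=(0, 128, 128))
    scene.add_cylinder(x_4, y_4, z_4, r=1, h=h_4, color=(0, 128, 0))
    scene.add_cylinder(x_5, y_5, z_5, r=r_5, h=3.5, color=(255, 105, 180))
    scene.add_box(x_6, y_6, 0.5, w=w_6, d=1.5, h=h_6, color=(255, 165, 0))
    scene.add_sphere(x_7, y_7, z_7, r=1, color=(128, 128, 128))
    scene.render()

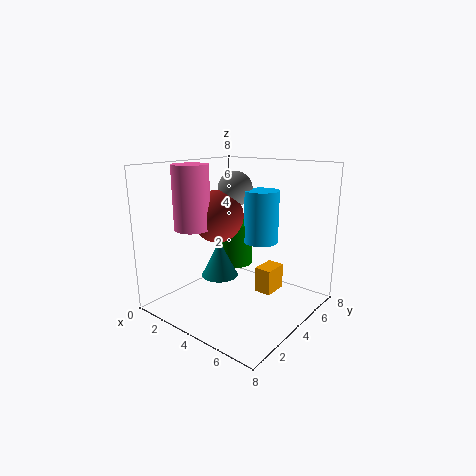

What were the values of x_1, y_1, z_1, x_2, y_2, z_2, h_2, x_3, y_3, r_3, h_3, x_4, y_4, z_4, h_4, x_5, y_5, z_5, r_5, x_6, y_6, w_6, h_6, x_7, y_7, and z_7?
x_1 = 2.5
y_1 = 4
z_1 = 5
x_2 = 4.5
y_2 = 5.5
z_2 = 3.5
h_2 = 3
x_3 = 3.5
y_3 = 3
r_3 = 1
h_3 = 2
x_4 = 3
y_4 = 5
z_4 = 2
h_4 = 2.5
x_5 = 2
y_5 = 2.5
z_5 = 4.5
r_5 = 1
x_6 = 4.5
y_6 = 5
w_6 = 1
h_6 = 1.5
x_7 = 3
y_7 = 5
z_7 = 6.5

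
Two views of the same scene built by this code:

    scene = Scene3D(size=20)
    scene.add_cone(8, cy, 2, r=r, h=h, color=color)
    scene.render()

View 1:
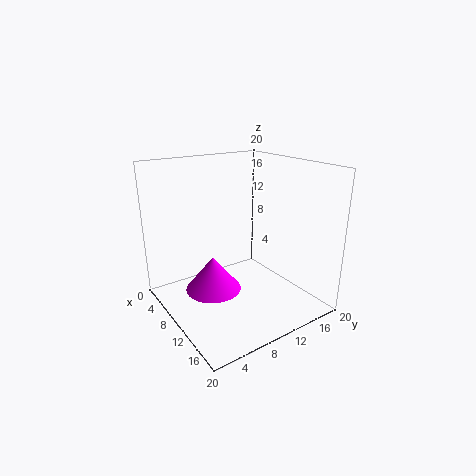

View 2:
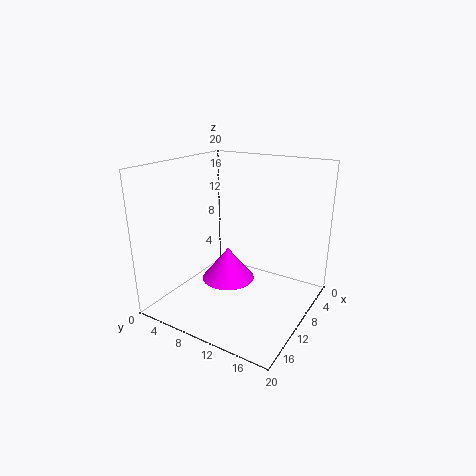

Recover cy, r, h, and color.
cy = 7, r = 4, h = 5, color = 'magenta'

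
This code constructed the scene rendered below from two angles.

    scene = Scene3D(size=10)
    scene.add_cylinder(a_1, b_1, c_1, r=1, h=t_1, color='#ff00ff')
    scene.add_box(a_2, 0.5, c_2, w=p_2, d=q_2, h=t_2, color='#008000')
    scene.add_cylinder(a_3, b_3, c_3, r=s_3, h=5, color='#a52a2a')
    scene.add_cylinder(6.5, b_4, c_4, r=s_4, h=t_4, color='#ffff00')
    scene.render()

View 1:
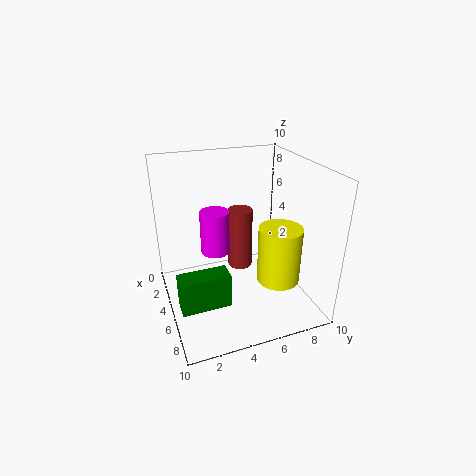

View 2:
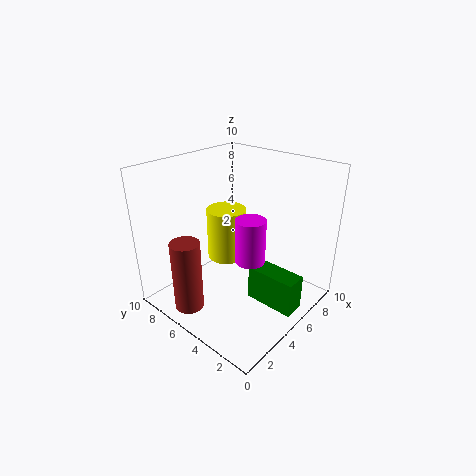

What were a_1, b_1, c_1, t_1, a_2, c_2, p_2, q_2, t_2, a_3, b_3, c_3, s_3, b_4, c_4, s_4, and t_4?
a_1 = 4.5; b_1 = 3.5; c_1 = 4; t_1 = 3; a_2 = 5; c_2 = 0.5; p_2 = 1.5; q_2 = 3.5; t_2 = 2.5; a_3 = 1.5; b_3 = 6.5; c_3 = 0.5; s_3 = 1; b_4 = 7.5; c_4 = 2; s_4 = 1.5; t_4 = 4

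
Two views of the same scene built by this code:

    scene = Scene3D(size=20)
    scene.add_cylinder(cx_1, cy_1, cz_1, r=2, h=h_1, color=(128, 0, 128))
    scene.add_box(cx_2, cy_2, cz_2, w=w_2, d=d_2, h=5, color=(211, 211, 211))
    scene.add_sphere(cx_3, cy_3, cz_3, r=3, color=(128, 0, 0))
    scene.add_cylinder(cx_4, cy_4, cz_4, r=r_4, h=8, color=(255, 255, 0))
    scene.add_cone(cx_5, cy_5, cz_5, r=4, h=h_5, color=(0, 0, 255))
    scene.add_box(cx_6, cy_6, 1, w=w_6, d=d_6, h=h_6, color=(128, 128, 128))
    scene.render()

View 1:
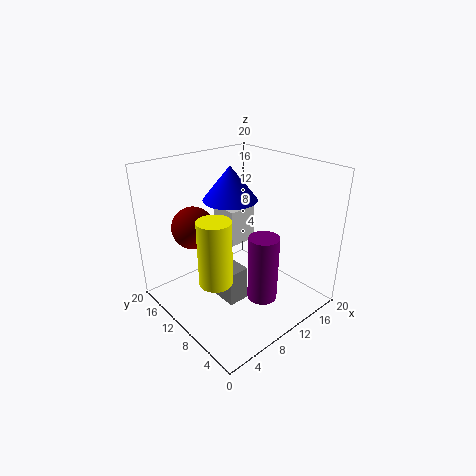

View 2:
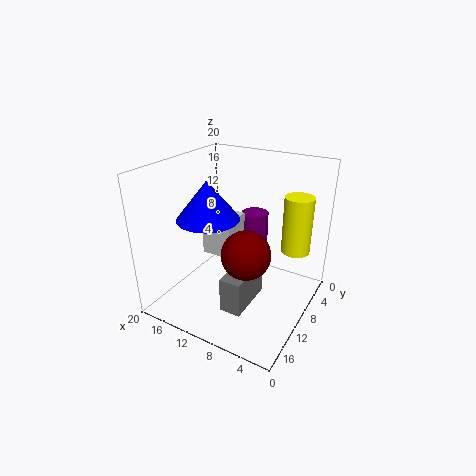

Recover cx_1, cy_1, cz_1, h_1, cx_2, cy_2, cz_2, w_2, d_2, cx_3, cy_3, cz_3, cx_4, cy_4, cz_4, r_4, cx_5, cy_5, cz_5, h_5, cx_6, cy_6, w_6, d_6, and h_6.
cx_1 = 10; cy_1 = 5; cz_1 = 3; h_1 = 9; cx_2 = 9; cy_2 = 10; cz_2 = 9; w_2 = 4; d_2 = 4; cx_3 = 6; cy_3 = 15; cz_3 = 11; cx_4 = 3; cy_4 = 6; cz_4 = 8; r_4 = 2; cx_5 = 12; cy_5 = 14; cz_5 = 14; h_5 = 5; cx_6 = 7; cy_6 = 8; w_6 = 3; d_6 = 7; h_6 = 5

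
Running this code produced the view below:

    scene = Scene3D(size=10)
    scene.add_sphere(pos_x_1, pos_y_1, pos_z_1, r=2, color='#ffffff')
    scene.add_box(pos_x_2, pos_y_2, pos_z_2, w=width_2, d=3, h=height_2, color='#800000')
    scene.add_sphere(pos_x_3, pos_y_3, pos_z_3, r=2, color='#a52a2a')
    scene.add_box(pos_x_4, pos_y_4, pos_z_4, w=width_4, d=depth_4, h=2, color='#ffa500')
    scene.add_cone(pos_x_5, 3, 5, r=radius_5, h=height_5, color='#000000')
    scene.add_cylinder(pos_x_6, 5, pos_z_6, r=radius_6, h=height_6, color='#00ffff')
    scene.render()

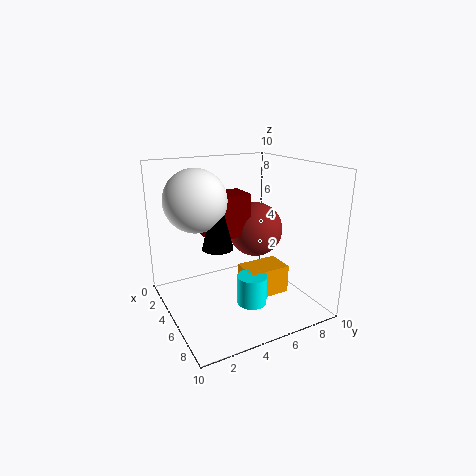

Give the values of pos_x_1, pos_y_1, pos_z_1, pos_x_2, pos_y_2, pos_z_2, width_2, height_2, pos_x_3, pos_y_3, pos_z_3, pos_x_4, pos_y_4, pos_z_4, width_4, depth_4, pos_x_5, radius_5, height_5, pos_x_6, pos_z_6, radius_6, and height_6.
pos_x_1 = 5, pos_y_1 = 2, pos_z_1 = 8, pos_x_2 = 3, pos_y_2 = 3, pos_z_2 = 5, width_2 = 2, height_2 = 3, pos_x_3 = 4, pos_y_3 = 7, pos_z_3 = 5, pos_x_4 = 5, pos_y_4 = 5, pos_z_4 = 1, width_4 = 2, depth_4 = 3, pos_x_5 = 6, radius_5 = 1, height_5 = 4, pos_x_6 = 7, pos_z_6 = 1, radius_6 = 1, height_6 = 2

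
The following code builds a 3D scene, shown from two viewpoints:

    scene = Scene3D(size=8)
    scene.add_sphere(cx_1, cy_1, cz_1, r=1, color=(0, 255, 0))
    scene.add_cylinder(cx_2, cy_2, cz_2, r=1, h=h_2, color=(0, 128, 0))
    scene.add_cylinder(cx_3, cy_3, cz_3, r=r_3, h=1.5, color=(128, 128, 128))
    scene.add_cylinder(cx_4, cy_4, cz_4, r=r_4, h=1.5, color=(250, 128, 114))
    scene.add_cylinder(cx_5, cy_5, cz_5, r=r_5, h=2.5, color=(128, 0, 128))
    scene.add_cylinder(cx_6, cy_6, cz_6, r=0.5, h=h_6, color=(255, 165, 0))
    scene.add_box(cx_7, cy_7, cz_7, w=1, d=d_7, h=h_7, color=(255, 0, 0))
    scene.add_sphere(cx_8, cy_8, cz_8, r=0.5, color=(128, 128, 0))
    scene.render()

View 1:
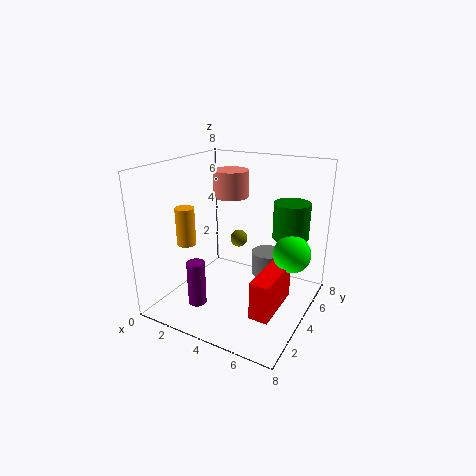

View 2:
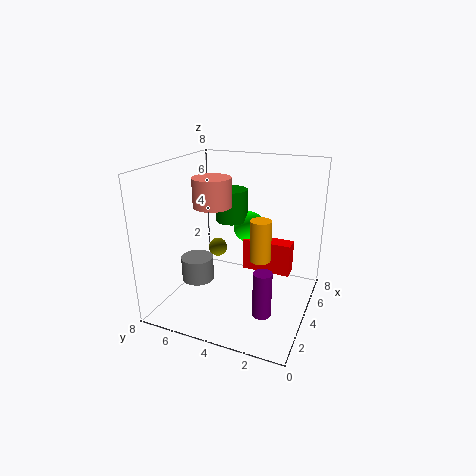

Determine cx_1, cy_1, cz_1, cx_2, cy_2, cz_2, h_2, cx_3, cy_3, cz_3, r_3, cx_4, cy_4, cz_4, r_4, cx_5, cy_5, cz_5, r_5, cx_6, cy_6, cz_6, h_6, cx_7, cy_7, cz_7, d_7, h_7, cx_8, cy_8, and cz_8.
cx_1 = 7
cy_1 = 4.5
cz_1 = 3.5
cx_2 = 6.5
cy_2 = 5.5
cz_2 = 4
h_2 = 2
cx_3 = 4.5
cy_3 = 7
cz_3 = 0.5
r_3 = 1
cx_4 = 3
cy_4 = 5
cz_4 = 6
r_4 = 1
cx_5 = 2.5
cy_5 = 2
cz_5 = 0.5
r_5 = 0.5
cx_6 = 2
cy_6 = 2
cz_6 = 4
h_6 = 2
cx_7 = 6
cy_7 = 1.5
cz_7 = 1
d_7 = 3
h_7 = 2
cx_8 = 3.5
cy_8 = 5
cz_8 = 3.5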